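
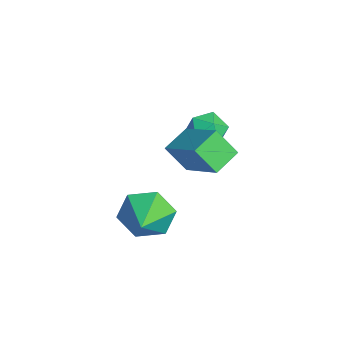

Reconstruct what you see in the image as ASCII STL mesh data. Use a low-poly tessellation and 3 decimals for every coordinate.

solid 
facet normal -0.455 0.833 0.313
outer loop
vertex -3.359 3.245 2.023
vertex -3.168 3.077 2.748
vertex -2.695 3.498 2.315
endloop
endfacet
facet normal -0.197 0.917 -0.347
outer loop
vertex -3.359 3.245 2.023
vertex -2.695 3.498 2.315
vertex -2.72 3.222 1.599
endloop
endfacet
facet normal -0.492 0.418 -0.764
outer loop
vertex -3.359 3.245 2.023
vertex -2.72 3.222 1.599
vertex -3.208 2.63 1.589
endloop
endfacet
facet normal -0.932 0.026 -0.362
outer loop
vertex -3.359 3.245 2.023
vertex -3.208 2.63 1.589
vertex -3.486 2.54 2.299
endloop
endfacet
facet normal -0.909 0.283 0.305
outer loop
vertex -3.359 3.245 2.023
vertex -3.486 2.54 2.299
vertex -3.168 3.077 2.748
endloop
endfacet
facet normal 0.505 0.799 -0.326
outer loop
vertex -2.72 3.222 1.599
vertex -2.695 3.498 2.315
vertex -2.134 3.04 2.061
endloop
endfacet
facet normal 0.089 0.664 0.743
outer loop
vertex -2.695 3.498 2.315
vertex -3.168 3.077 2.748
vertex -2.412 2.95 2.771
endloop
endfacet
facet normal -0.645 -0.227 0.729
outer loop
vertex -3.168 3.077 2.748
vertex -3.486 2.54 2.299
vertex -2.9 2.358 2.761
endloop
endfacet
facet normal -0.682 -0.643 -0.349
outer loop
vertex -3.486 2.54 2.299
vertex -3.208 2.63 1.589
vertex -2.925 2.082 2.045
endloop
endfacet
facet normal 0.029 -0.007 -1.000
outer loop
vertex -3.208 2.63 1.589
vertex -2.72 3.222 1.599
vertex -2.452 2.503 1.612
endloop
endfacet
facet normal 0.932 -0.026 0.362
outer loop
vertex -2.261 2.335 2.337
vertex -2.134 3.04 2.061
vertex -2.412 2.95 2.771
endloop
endfacet
facet normal 0.492 -0.418 0.764
outer loop
vertex -2.261 2.335 2.337
vertex -2.412 2.95 2.771
vertex -2.9 2.358 2.761
endloop
endfacet
facet normal 0.197 -0.917 0.347
outer loop
vertex -2.261 2.335 2.337
vertex -2.9 2.358 2.761
vertex -2.925 2.082 2.045
endloop
endfacet
facet normal 0.455 -0.833 -0.313
outer loop
vertex -2.261 2.335 2.337
vertex -2.925 2.082 2.045
vertex -2.452 2.503 1.612
endloop
endfacet
facet normal 0.909 -0.283 -0.305
outer loop
vertex -2.261 2.335 2.337
vertex -2.452 2.503 1.612
vertex -2.134 3.04 2.061
endloop
endfacet
facet normal 0.682 0.643 0.349
outer loop
vertex -2.412 2.95 2.771
vertex -2.134 3.04 2.061
vertex -2.695 3.498 2.315
endloop
endfacet
facet normal -0.029 0.007 1.000
outer loop
vertex -2.9 2.358 2.761
vertex -2.412 2.95 2.771
vertex -3.168 3.077 2.748
endloop
endfacet
facet normal -0.505 -0.799 0.326
outer loop
vertex -2.925 2.082 2.045
vertex -2.9 2.358 2.761
vertex -3.486 2.54 2.299
endloop
endfacet
facet normal -0.089 -0.664 -0.743
outer loop
vertex -2.452 2.503 1.612
vertex -2.925 2.082 2.045
vertex -3.208 2.63 1.589
endloop
endfacet
facet normal 0.645 0.227 -0.729
outer loop
vertex -2.134 3.04 2.061
vertex -2.452 2.503 1.612
vertex -2.72 3.222 1.599
endloop
endfacet
facet normal -0.889 0.250 -0.383
outer loop
vertex -0.399 1.049 -0.736
vertex -0.837 0.518 -0.067
vertex -0.649 1.444 0.102
endloop
endfacet
facet normal 0.760 0.645 -0.077
outer loop
vertex -0.399 1.049 -0.736
vertex -0.649 1.444 0.102
vertex 0.497 0.142 0.507
endloop
endfacet
facet normal -0.889 0.250 -0.383
outer loop
vertex -0.649 1.444 0.102
vertex -0.837 0.518 -0.067
vertex -1.087 0.913 0.771
endloop
endfacet
facet normal 0.398 0.573 0.716
outer loop
vertex -0.649 1.444 0.102
vertex -1.087 0.913 0.771
vertex 0.497 0.142 0.507
endloop
endfacet
facet normal -0.889 0.250 -0.383
outer loop
vertex -1.087 0.913 0.771
vertex -0.837 0.518 -0.067
vertex -1.275 -0.013 0.602
endloop
endfacet
facet normal 0.069 -0.193 0.979
outer loop
vertex -1.087 0.913 0.771
vertex -1.275 -0.013 0.602
vertex 0.497 0.142 0.507
endloop
endfacet
facet normal -0.889 0.251 -0.383
outer loop
vertex -1.275 -0.013 0.602
vertex -0.837 0.518 -0.067
vertex -1.025 -0.408 -0.237
endloop
endfacet
facet normal 0.102 -0.888 0.448
outer loop
vertex -1.275 -0.013 0.602
vertex -1.025 -0.408 -0.237
vertex 0.497 0.142 0.507
endloop
endfacet
facet normal -0.889 0.251 -0.383
outer loop
vertex -1.025 -0.408 -0.237
vertex -0.837 0.518 -0.067
vertex -0.587 0.123 -0.906
endloop
endfacet
facet normal 0.463 -0.816 -0.345
outer loop
vertex -1.025 -0.408 -0.237
vertex -0.587 0.123 -0.906
vertex 0.497 0.142 0.507
endloop
endfacet
facet normal -0.889 0.251 -0.383
outer loop
vertex -0.587 0.123 -0.906
vertex -0.837 0.518 -0.067
vertex -0.399 1.049 -0.736
endloop
endfacet
facet normal 0.793 -0.049 -0.608
outer loop
vertex -0.587 0.123 -0.906
vertex -0.399 1.049 -0.736
vertex 0.497 0.142 0.507
endloop
endfacet
facet normal -0.581 0.741 0.338
outer loop
vertex -1.432 1.876 3.434
vertex -0.051 2.548 4.334
vertex -1.152 2.504 2.537
endloop
endfacet
facet normal -0.776 -0.376 -0.506
outer loop
vertex -0.549 1.732 2.186
vertex -1.432 1.876 3.434
vertex -1.152 2.504 2.537
endloop
endfacet
facet normal -0.580 0.741 0.337
outer loop
vertex -1.152 2.504 2.537
vertex -0.051 2.548 4.334
vertex 0.229 3.175 3.437
endloop
endfacet
facet normal 0.248 0.555 -0.794
outer loop
vertex 0.229 3.175 3.437
vertex -0.549 1.732 2.186
vertex -1.152 2.504 2.537
endloop
endfacet
facet normal -0.248 -0.555 0.794
outer loop
vertex -1.432 1.876 3.434
vertex 0.552 1.776 3.983
vertex -0.051 2.548 4.334
endloop
endfacet
facet normal -0.776 -0.377 -0.506
outer loop
vertex -0.829 1.105 3.083
vertex -1.432 1.876 3.434
vertex -0.549 1.732 2.186
endloop
endfacet
facet normal -0.248 -0.555 0.794
outer loop
vertex -0.829 1.105 3.083
vertex 0.552 1.776 3.983
vertex -1.432 1.876 3.434
endloop
endfacet
facet normal 0.776 0.377 0.506
outer loop
vertex -0.051 2.548 4.334
vertex 0.552 1.776 3.983
vertex 0.229 3.175 3.437
endloop
endfacet
facet normal 0.247 0.555 -0.794
outer loop
vertex 0.832 2.404 3.086
vertex -0.549 1.732 2.186
vertex 0.229 3.175 3.437
endloop
endfacet
facet normal 0.776 0.377 0.506
outer loop
vertex 0.229 3.175 3.437
vertex 0.552 1.776 3.983
vertex 0.832 2.404 3.086
endloop
endfacet
facet normal 0.580 -0.741 -0.337
outer loop
vertex 0.832 2.404 3.086
vertex -0.829 1.105 3.083
vertex -0.549 1.732 2.186
endloop
endfacet
facet normal 0.580 -0.741 -0.338
outer loop
vertex 0.552 1.776 3.983
vertex -0.829 1.105 3.083
vertex 0.832 2.404 3.086
endloop
endfacet

endsolid


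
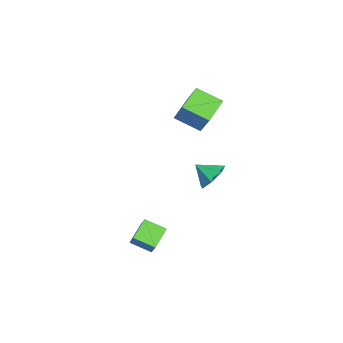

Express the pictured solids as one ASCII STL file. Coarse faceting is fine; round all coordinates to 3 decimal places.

solid 
facet normal -0.518 -0.198 -0.832
outer loop
vertex -2.107 2.058 2.61
vertex -3.522 3.039 3.258
vertex -1.419 3.572 1.822
endloop
endfacet
facet normal 0.769 -0.533 -0.352
outer loop
vertex -0.398 3.961 3.462
vertex -2.107 2.058 2.61
vertex -1.419 3.572 1.822
endloop
endfacet
facet normal -0.518 -0.197 -0.832
outer loop
vertex -1.419 3.572 1.822
vertex -3.522 3.039 3.258
vertex -2.834 4.553 2.471
endloop
endfacet
facet normal 0.374 0.823 -0.428
outer loop
vertex -2.834 4.553 2.471
vertex -0.398 3.961 3.462
vertex -1.419 3.572 1.822
endloop
endfacet
facet normal -0.374 -0.823 0.428
outer loop
vertex -2.107 2.058 2.61
vertex -2.501 3.428 4.898
vertex -3.522 3.039 3.258
endloop
endfacet
facet normal 0.769 -0.533 -0.353
outer loop
vertex -1.086 2.447 4.249
vertex -2.107 2.058 2.61
vertex -0.398 3.961 3.462
endloop
endfacet
facet normal -0.374 -0.823 0.428
outer loop
vertex -1.086 2.447 4.249
vertex -2.501 3.428 4.898
vertex -2.107 2.058 2.61
endloop
endfacet
facet normal -0.769 0.533 0.353
outer loop
vertex -3.522 3.039 3.258
vertex -2.501 3.428 4.898
vertex -2.834 4.553 2.471
endloop
endfacet
facet normal 0.374 0.823 -0.428
outer loop
vertex -1.813 4.942 4.11
vertex -0.398 3.961 3.462
vertex -2.834 4.553 2.471
endloop
endfacet
facet normal -0.769 0.533 0.353
outer loop
vertex -2.834 4.553 2.471
vertex -2.501 3.428 4.898
vertex -1.813 4.942 4.11
endloop
endfacet
facet normal 0.518 0.197 0.832
outer loop
vertex -1.813 4.942 4.11
vertex -1.086 2.447 4.249
vertex -0.398 3.961 3.462
endloop
endfacet
facet normal 0.518 0.197 0.832
outer loop
vertex -2.501 3.428 4.898
vertex -1.086 2.447 4.249
vertex -1.813 4.942 4.11
endloop
endfacet
facet normal 0.350 0.712 -0.609
outer loop
vertex 1.652 3.872 -0.473
vertex 0.64 4.067 -0.827
vertex 1.167 4.524 0.01
endloop
endfacet
facet normal 0.433 -0.306 0.848
outer loop
vertex 1.652 3.872 -0.473
vertex 1.167 4.524 0.01
vertex 0.16 3.093 0.007
endloop
endfacet
facet normal 0.351 0.711 -0.609
outer loop
vertex 1.167 4.524 0.01
vertex 0.64 4.067 -0.827
vertex 0.286 4.833 -0.137
endloop
endfacet
facet normal -0.133 0.091 0.987
outer loop
vertex 1.167 4.524 0.01
vertex 0.286 4.833 -0.137
vertex 0.16 3.093 0.007
endloop
endfacet
facet normal 0.351 0.711 -0.609
outer loop
vertex 0.286 4.833 -0.137
vertex 0.64 4.067 -0.827
vertex -0.329 4.565 -0.804
endloop
endfacet
facet normal -0.752 0.108 0.650
outer loop
vertex 0.286 4.833 -0.137
vertex -0.329 4.565 -0.804
vertex 0.16 3.093 0.007
endloop
endfacet
facet normal 0.351 0.711 -0.609
outer loop
vertex -0.329 4.565 -0.804
vertex 0.64 4.067 -0.827
vertex -0.214 3.922 -1.489
endloop
endfacet
facet normal -0.959 -0.268 0.091
outer loop
vertex -0.329 4.565 -0.804
vertex -0.214 3.922 -1.489
vertex 0.16 3.093 0.007
endloop
endfacet
facet normal 0.351 0.712 -0.609
outer loop
vertex -0.214 3.922 -1.489
vertex 0.64 4.067 -0.827
vertex 0.544 3.389 -1.675
endloop
endfacet
facet normal -0.597 -0.755 -0.269
outer loop
vertex -0.214 3.922 -1.489
vertex 0.544 3.389 -1.675
vertex 0.16 3.093 0.007
endloop
endfacet
facet normal 0.351 0.712 -0.609
outer loop
vertex 0.544 3.389 -1.675
vertex 0.64 4.067 -0.827
vertex 1.375 3.366 -1.223
endloop
endfacet
facet normal 0.060 -0.985 -0.160
outer loop
vertex 0.544 3.389 -1.675
vertex 1.375 3.366 -1.223
vertex 0.16 3.093 0.007
endloop
endfacet
facet normal 0.350 0.711 -0.609
outer loop
vertex 1.375 3.366 -1.223
vertex 0.64 4.067 -0.827
vertex 1.652 3.872 -0.473
endloop
endfacet
facet normal 0.519 -0.785 0.338
outer loop
vertex 1.375 3.366 -1.223
vertex 1.652 3.872 -0.473
vertex 0.16 3.093 0.007
endloop
endfacet
facet normal -0.789 0.492 0.369
outer loop
vertex 2.325 -0.106 -2.96
vertex 2.828 1.121 -3.523
vertex 1.839 -0.278 -3.77
endloop
endfacet
facet normal -0.349 -0.852 0.390
outer loop
vertex 3.092 -1.061 -4.357
vertex 2.325 -0.106 -2.96
vertex 1.839 -0.278 -3.77
endloop
endfacet
facet normal -0.788 0.492 0.369
outer loop
vertex 1.839 -0.278 -3.77
vertex 2.828 1.121 -3.523
vertex 2.341 0.948 -4.333
endloop
endfacet
facet normal -0.507 -0.179 -0.843
outer loop
vertex 2.341 0.948 -4.333
vertex 3.092 -1.061 -4.357
vertex 1.839 -0.278 -3.77
endloop
endfacet
facet normal 0.507 0.179 0.843
outer loop
vertex 2.325 -0.106 -2.96
vertex 4.081 0.338 -4.11
vertex 2.828 1.121 -3.523
endloop
endfacet
facet normal -0.348 -0.852 0.391
outer loop
vertex 3.579 -0.888 -3.547
vertex 2.325 -0.106 -2.96
vertex 3.092 -1.061 -4.357
endloop
endfacet
facet normal 0.507 0.180 0.843
outer loop
vertex 3.579 -0.888 -3.547
vertex 4.081 0.338 -4.11
vertex 2.325 -0.106 -2.96
endloop
endfacet
facet normal 0.349 0.852 -0.392
outer loop
vertex 2.828 1.121 -3.523
vertex 4.081 0.338 -4.11
vertex 2.341 0.948 -4.333
endloop
endfacet
facet normal -0.507 -0.179 -0.843
outer loop
vertex 3.595 0.166 -4.92
vertex 3.092 -1.061 -4.357
vertex 2.341 0.948 -4.333
endloop
endfacet
facet normal 0.349 0.852 -0.390
outer loop
vertex 2.341 0.948 -4.333
vertex 4.081 0.338 -4.11
vertex 3.595 0.166 -4.92
endloop
endfacet
facet normal 0.788 -0.492 -0.369
outer loop
vertex 3.595 0.166 -4.92
vertex 3.579 -0.888 -3.547
vertex 3.092 -1.061 -4.357
endloop
endfacet
facet normal 0.789 -0.492 -0.369
outer loop
vertex 4.081 0.338 -4.11
vertex 3.579 -0.888 -3.547
vertex 3.595 0.166 -4.92
endloop
endfacet

endsolid


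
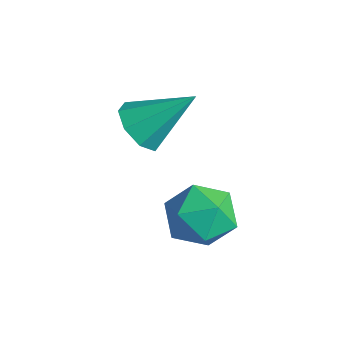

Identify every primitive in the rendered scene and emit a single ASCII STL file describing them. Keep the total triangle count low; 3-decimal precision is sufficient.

solid 
facet normal -0.890 -0.034 0.455
outer loop
vertex 3.165 -3.38 -1.32
vertex 3.25 -4.361 -1.226
vertex 3.591 -3.765 -0.515
endloop
endfacet
facet normal -0.564 0.589 0.580
outer loop
vertex 3.165 -3.38 -1.32
vertex 3.591 -3.765 -0.515
vertex 3.981 -2.966 -0.947
endloop
endfacet
facet normal -0.434 0.900 -0.049
outer loop
vertex 3.165 -3.38 -1.32
vertex 3.981 -2.966 -0.947
vertex 3.881 -3.068 -1.925
endloop
endfacet
facet normal -0.680 0.468 -0.564
outer loop
vertex 3.165 -3.38 -1.32
vertex 3.881 -3.068 -1.925
vertex 3.43 -3.93 -2.097
endloop
endfacet
facet normal -0.962 -0.107 -0.252
outer loop
vertex 3.165 -3.38 -1.32
vertex 3.43 -3.93 -2.097
vertex 3.25 -4.361 -1.226
endloop
endfacet
facet normal 0.064 0.450 0.891
outer loop
vertex 3.981 -2.966 -0.947
vertex 3.591 -3.765 -0.515
vertex 4.57 -3.69 -0.623
endloop
endfacet
facet normal -0.464 -0.557 0.689
outer loop
vertex 3.591 -3.765 -0.515
vertex 3.25 -4.361 -1.226
vertex 4.119 -4.552 -0.795
endloop
endfacet
facet normal -0.581 -0.676 -0.454
outer loop
vertex 3.25 -4.361 -1.226
vertex 3.43 -3.93 -2.097
vertex 4.019 -4.654 -1.773
endloop
endfacet
facet normal -0.125 0.257 -0.958
outer loop
vertex 3.43 -3.93 -2.097
vertex 3.881 -3.068 -1.925
vertex 4.409 -3.855 -2.205
endloop
endfacet
facet normal 0.273 0.954 -0.127
outer loop
vertex 3.881 -3.068 -1.925
vertex 3.981 -2.966 -0.947
vertex 4.75 -3.259 -1.494
endloop
endfacet
facet normal 0.680 -0.468 0.564
outer loop
vertex 4.835 -4.24 -1.4
vertex 4.57 -3.69 -0.623
vertex 4.119 -4.552 -0.795
endloop
endfacet
facet normal 0.434 -0.900 0.049
outer loop
vertex 4.835 -4.24 -1.4
vertex 4.119 -4.552 -0.795
vertex 4.019 -4.654 -1.773
endloop
endfacet
facet normal 0.564 -0.589 -0.580
outer loop
vertex 4.835 -4.24 -1.4
vertex 4.019 -4.654 -1.773
vertex 4.409 -3.855 -2.205
endloop
endfacet
facet normal 0.890 0.034 -0.455
outer loop
vertex 4.835 -4.24 -1.4
vertex 4.409 -3.855 -2.205
vertex 4.75 -3.259 -1.494
endloop
endfacet
facet normal 0.962 0.107 0.252
outer loop
vertex 4.835 -4.24 -1.4
vertex 4.75 -3.259 -1.494
vertex 4.57 -3.69 -0.623
endloop
endfacet
facet normal 0.125 -0.257 0.958
outer loop
vertex 4.119 -4.552 -0.795
vertex 4.57 -3.69 -0.623
vertex 3.591 -3.765 -0.515
endloop
endfacet
facet normal -0.273 -0.954 0.127
outer loop
vertex 4.019 -4.654 -1.773
vertex 4.119 -4.552 -0.795
vertex 3.25 -4.361 -1.226
endloop
endfacet
facet normal -0.064 -0.450 -0.891
outer loop
vertex 4.409 -3.855 -2.205
vertex 4.019 -4.654 -1.773
vertex 3.43 -3.93 -2.097
endloop
endfacet
facet normal 0.464 0.557 -0.689
outer loop
vertex 4.75 -3.259 -1.494
vertex 4.409 -3.855 -2.205
vertex 3.881 -3.068 -1.925
endloop
endfacet
facet normal 0.581 0.676 0.454
outer loop
vertex 4.57 -3.69 -0.623
vertex 4.75 -3.259 -1.494
vertex 3.981 -2.966 -0.947
endloop
endfacet
facet normal -0.394 -0.652 -0.648
outer loop
vertex 2.624 -4.217 0.261
vertex 1.94 -4.217 0.677
vertex 2.232 -3.788 0.068
endloop
endfacet
facet normal 0.760 0.519 -0.391
outer loop
vertex 2.624 -4.217 0.261
vertex 2.232 -3.788 0.068
vertex 2.64 -3.063 1.823
endloop
endfacet
facet normal -0.394 -0.652 -0.648
outer loop
vertex 2.232 -3.788 0.068
vertex 1.94 -4.217 0.677
vertex 1.67 -3.61 0.231
endloop
endfacet
facet normal 0.166 0.897 -0.409
outer loop
vertex 2.232 -3.788 0.068
vertex 1.67 -3.61 0.231
vertex 2.64 -3.063 1.823
endloop
endfacet
facet normal -0.396 -0.652 -0.647
outer loop
vertex 1.67 -3.61 0.231
vertex 1.94 -4.217 0.677
vertex 1.266 -3.787 0.656
endloop
endfacet
facet normal -0.438 0.898 -0.042
outer loop
vertex 1.67 -3.61 0.231
vertex 1.266 -3.787 0.656
vertex 2.64 -3.063 1.823
endloop
endfacet
facet normal -0.395 -0.651 -0.648
outer loop
vertex 1.266 -3.787 0.656
vertex 1.94 -4.217 0.677
vertex 1.257 -4.216 1.093
endloop
endfacet
facet normal -0.695 0.520 0.496
outer loop
vertex 1.266 -3.787 0.656
vertex 1.257 -4.216 1.093
vertex 2.64 -3.063 1.823
endloop
endfacet
facet normal -0.395 -0.652 -0.647
outer loop
vertex 1.257 -4.216 1.093
vertex 1.94 -4.217 0.677
vertex 1.649 -4.645 1.286
endloop
endfacet
facet normal -0.456 -0.016 0.890
outer loop
vertex 1.257 -4.216 1.093
vertex 1.649 -4.645 1.286
vertex 2.64 -3.063 1.823
endloop
endfacet
facet normal -0.395 -0.652 -0.647
outer loop
vertex 1.649 -4.645 1.286
vertex 1.94 -4.217 0.677
vertex 2.211 -4.823 1.122
endloop
endfacet
facet normal 0.140 -0.396 0.908
outer loop
vertex 1.649 -4.645 1.286
vertex 2.211 -4.823 1.122
vertex 2.64 -3.063 1.823
endloop
endfacet
facet normal -0.395 -0.652 -0.647
outer loop
vertex 2.211 -4.823 1.122
vertex 1.94 -4.217 0.677
vertex 2.615 -4.646 0.697
endloop
endfacet
facet normal 0.742 -0.396 0.541
outer loop
vertex 2.211 -4.823 1.122
vertex 2.615 -4.646 0.697
vertex 2.64 -3.063 1.823
endloop
endfacet
facet normal -0.394 -0.651 -0.649
outer loop
vertex 2.615 -4.646 0.697
vertex 1.94 -4.217 0.677
vertex 2.624 -4.217 0.261
endloop
endfacet
facet normal 1.000 -0.018 0.003
outer loop
vertex 2.615 -4.646 0.697
vertex 2.624 -4.217 0.261
vertex 2.64 -3.063 1.823
endloop
endfacet

endsolid


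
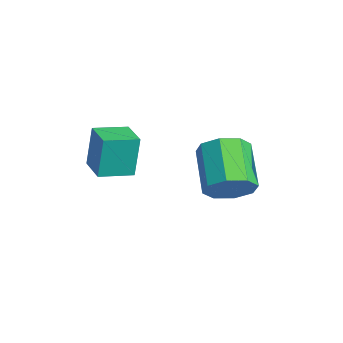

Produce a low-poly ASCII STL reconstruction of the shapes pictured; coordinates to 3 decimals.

solid 
facet normal -0.995 -0.076 -0.069
outer loop
vertex -3.372 -1.532 -0.835
vertex -3.462 -0.162 -1.052
vertex -3.231 -1.798 -2.579
endloop
endfacet
facet normal 0.064 -0.986 0.156
outer loop
vertex -1.918 -1.698 -2.488
vertex -3.372 -1.532 -0.835
vertex -3.231 -1.798 -2.579
endloop
endfacet
facet normal -0.995 -0.076 -0.069
outer loop
vertex -3.231 -1.798 -2.579
vertex -3.462 -0.162 -1.052
vertex -3.321 -0.428 -2.796
endloop
endfacet
facet normal 0.080 -0.151 -0.985
outer loop
vertex -3.321 -0.428 -2.796
vertex -1.918 -1.698 -2.488
vertex -3.231 -1.798 -2.579
endloop
endfacet
facet normal -0.080 0.151 0.985
outer loop
vertex -3.372 -1.532 -0.835
vertex -2.149 -0.062 -0.961
vertex -3.462 -0.162 -1.052
endloop
endfacet
facet normal 0.064 -0.986 0.156
outer loop
vertex -2.059 -1.432 -0.744
vertex -3.372 -1.532 -0.835
vertex -1.918 -1.698 -2.488
endloop
endfacet
facet normal -0.080 0.151 0.985
outer loop
vertex -2.059 -1.432 -0.744
vertex -2.149 -0.062 -0.961
vertex -3.372 -1.532 -0.835
endloop
endfacet
facet normal -0.064 0.986 -0.156
outer loop
vertex -3.462 -0.162 -1.052
vertex -2.149 -0.062 -0.961
vertex -3.321 -0.428 -2.796
endloop
endfacet
facet normal 0.080 -0.151 -0.985
outer loop
vertex -2.008 -0.328 -2.705
vertex -1.918 -1.698 -2.488
vertex -3.321 -0.428 -2.796
endloop
endfacet
facet normal -0.064 0.986 -0.156
outer loop
vertex -3.321 -0.428 -2.796
vertex -2.149 -0.062 -0.961
vertex -2.008 -0.328 -2.705
endloop
endfacet
facet normal 0.995 0.076 0.069
outer loop
vertex -2.008 -0.328 -2.705
vertex -2.059 -1.432 -0.744
vertex -1.918 -1.698 -2.488
endloop
endfacet
facet normal 0.995 0.076 0.069
outer loop
vertex -2.149 -0.062 -0.961
vertex -2.059 -1.432 -0.744
vertex -2.008 -0.328 -2.705
endloop
endfacet
facet normal 0.834 -0.129 -0.537
outer loop
vertex -0.561 3.459 -2.772
vertex -1.109 2.995 -3.511
vertex -0.83 3.967 -3.312
endloop
endfacet
facet normal 0.434 0.754 0.493
outer loop
vertex -0.561 3.459 -2.772
vertex -0.83 3.967 -3.312
vertex -2.304 3.729 -1.65
endloop
endfacet
facet normal 0.434 0.755 0.493
outer loop
vertex -2.304 3.729 -1.65
vertex -0.83 3.967 -3.312
vertex -2.573 4.236 -2.19
endloop
endfacet
facet normal -0.834 0.129 0.536
outer loop
vertex -2.304 3.729 -1.65
vertex -2.573 4.236 -2.19
vertex -2.851 3.265 -2.389
endloop
endfacet
facet normal 0.833 -0.129 -0.538
outer loop
vertex -0.83 3.967 -3.312
vertex -1.109 2.995 -3.511
vertex -1.263 3.905 -3.968
endloop
endfacet
facet normal 0.065 0.989 -0.136
outer loop
vertex -0.83 3.967 -3.312
vertex -1.263 3.905 -3.968
vertex -2.573 4.236 -2.19
endloop
endfacet
facet normal 0.066 0.989 -0.135
outer loop
vertex -2.573 4.236 -2.19
vertex -1.263 3.905 -3.968
vertex -3.005 4.175 -2.846
endloop
endfacet
facet normal -0.834 0.129 0.537
outer loop
vertex -2.573 4.236 -2.19
vertex -3.005 4.175 -2.846
vertex -2.851 3.265 -2.389
endloop
endfacet
facet normal 0.834 -0.129 -0.537
outer loop
vertex -1.263 3.905 -3.968
vertex -1.109 2.995 -3.511
vertex -1.605 3.311 -4.357
endloop
endfacet
facet normal -0.341 0.644 -0.684
outer loop
vertex -1.263 3.905 -3.968
vertex -1.605 3.311 -4.357
vertex -3.005 4.175 -2.846
endloop
endfacet
facet normal -0.342 0.644 -0.685
outer loop
vertex -3.005 4.175 -2.846
vertex -1.605 3.311 -4.357
vertex -3.347 3.58 -3.235
endloop
endfacet
facet normal -0.834 0.128 0.537
outer loop
vertex -3.005 4.175 -2.846
vertex -3.347 3.58 -3.235
vertex -2.851 3.265 -2.389
endloop
endfacet
facet normal 0.834 -0.128 -0.537
outer loop
vertex -1.605 3.311 -4.357
vertex -1.109 2.995 -3.511
vertex -1.656 2.531 -4.25
endloop
endfacet
facet normal -0.548 -0.078 -0.833
outer loop
vertex -1.605 3.311 -4.357
vertex -1.656 2.531 -4.25
vertex -3.347 3.58 -3.235
endloop
endfacet
facet normal -0.548 -0.078 -0.833
outer loop
vertex -3.347 3.58 -3.235
vertex -1.656 2.531 -4.25
vertex -3.399 2.801 -3.128
endloop
endfacet
facet normal -0.834 0.129 0.537
outer loop
vertex -3.347 3.58 -3.235
vertex -3.399 2.801 -3.128
vertex -2.851 3.265 -2.389
endloop
endfacet
facet normal 0.834 -0.129 -0.536
outer loop
vertex -1.656 2.531 -4.25
vertex -1.109 2.995 -3.511
vertex -1.387 2.024 -3.71
endloop
endfacet
facet normal -0.434 -0.755 -0.492
outer loop
vertex -1.656 2.531 -4.25
vertex -1.387 2.024 -3.71
vertex -3.399 2.801 -3.128
endloop
endfacet
facet normal -0.434 -0.754 -0.493
outer loop
vertex -3.399 2.801 -3.128
vertex -1.387 2.024 -3.71
vertex -3.13 2.293 -2.588
endloop
endfacet
facet normal -0.834 0.129 0.537
outer loop
vertex -3.399 2.801 -3.128
vertex -3.13 2.293 -2.588
vertex -2.851 3.265 -2.389
endloop
endfacet
facet normal 0.834 -0.129 -0.537
outer loop
vertex -1.387 2.024 -3.71
vertex -1.109 2.995 -3.511
vertex -0.955 2.085 -3.054
endloop
endfacet
facet normal -0.066 -0.989 0.135
outer loop
vertex -1.387 2.024 -3.71
vertex -0.955 2.085 -3.054
vertex -3.13 2.293 -2.588
endloop
endfacet
facet normal -0.065 -0.988 0.137
outer loop
vertex -3.13 2.293 -2.588
vertex -0.955 2.085 -3.054
vertex -2.697 2.355 -1.932
endloop
endfacet
facet normal -0.833 0.129 0.538
outer loop
vertex -3.13 2.293 -2.588
vertex -2.697 2.355 -1.932
vertex -2.851 3.265 -2.389
endloop
endfacet
facet normal 0.834 -0.128 -0.537
outer loop
vertex -0.955 2.085 -3.054
vertex -1.109 2.995 -3.511
vertex -0.613 2.68 -2.665
endloop
endfacet
facet normal 0.341 -0.644 0.685
outer loop
vertex -0.955 2.085 -3.054
vertex -0.613 2.68 -2.665
vertex -2.697 2.355 -1.932
endloop
endfacet
facet normal 0.341 -0.645 0.684
outer loop
vertex -2.697 2.355 -1.932
vertex -0.613 2.68 -2.665
vertex -2.355 2.949 -1.543
endloop
endfacet
facet normal -0.834 0.129 0.537
outer loop
vertex -2.697 2.355 -1.932
vertex -2.355 2.949 -1.543
vertex -2.851 3.265 -2.389
endloop
endfacet
facet normal 0.834 -0.129 -0.537
outer loop
vertex -0.613 2.68 -2.665
vertex -1.109 2.995 -3.511
vertex -0.561 3.459 -2.772
endloop
endfacet
facet normal 0.548 0.078 0.833
outer loop
vertex -0.613 2.68 -2.665
vertex -0.561 3.459 -2.772
vertex -2.355 2.949 -1.543
endloop
endfacet
facet normal 0.548 0.078 0.833
outer loop
vertex -2.355 2.949 -1.543
vertex -0.561 3.459 -2.772
vertex -2.304 3.729 -1.65
endloop
endfacet
facet normal -0.834 0.128 0.537
outer loop
vertex -2.355 2.949 -1.543
vertex -2.304 3.729 -1.65
vertex -2.851 3.265 -2.389
endloop
endfacet

endsolid


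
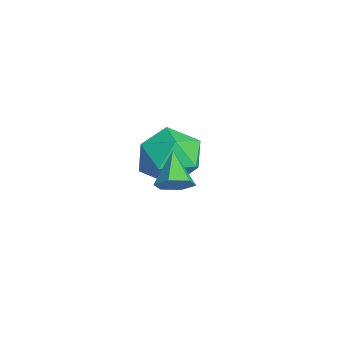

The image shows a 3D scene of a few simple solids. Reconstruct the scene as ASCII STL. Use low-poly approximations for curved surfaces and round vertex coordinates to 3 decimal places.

solid 
facet normal 0.777 -0.118 -0.618
outer loop
vertex 2.12 2.28 0.671
vertex 1.789 2.542 0.205
vertex 2.143 2.903 0.581
endloop
endfacet
facet normal 0.282 0.127 0.951
outer loop
vertex 2.12 2.28 0.671
vertex 2.143 2.903 0.581
vertex 0.771 2.698 1.015
endloop
endfacet
facet normal 0.777 -0.118 -0.619
outer loop
vertex 2.143 2.903 0.581
vertex 1.789 2.542 0.205
vertex 1.811 3.166 0.114
endloop
endfacet
facet normal 0.021 0.877 0.479
outer loop
vertex 2.143 2.903 0.581
vertex 1.811 3.166 0.114
vertex 0.771 2.698 1.015
endloop
endfacet
facet normal 0.777 -0.118 -0.619
outer loop
vertex 1.811 3.166 0.114
vertex 1.789 2.542 0.205
vertex 1.457 2.805 -0.262
endloop
endfacet
facet normal -0.561 0.794 -0.235
outer loop
vertex 1.811 3.166 0.114
vertex 1.457 2.805 -0.262
vertex 0.771 2.698 1.015
endloop
endfacet
facet normal 0.776 -0.119 -0.619
outer loop
vertex 1.457 2.805 -0.262
vertex 1.789 2.542 0.205
vertex 1.434 2.182 -0.171
endloop
endfacet
facet normal -0.879 -0.037 -0.475
outer loop
vertex 1.457 2.805 -0.262
vertex 1.434 2.182 -0.171
vertex 0.771 2.698 1.015
endloop
endfacet
facet normal 0.776 -0.118 -0.620
outer loop
vertex 1.434 2.182 -0.171
vertex 1.789 2.542 0.205
vertex 1.766 1.919 0.295
endloop
endfacet
facet normal -0.618 -0.786 -0.003
outer loop
vertex 1.434 2.182 -0.171
vertex 1.766 1.919 0.295
vertex 0.771 2.698 1.015
endloop
endfacet
facet normal 0.777 -0.118 -0.618
outer loop
vertex 1.766 1.919 0.295
vertex 1.789 2.542 0.205
vertex 2.12 2.28 0.671
endloop
endfacet
facet normal -0.037 -0.703 0.710
outer loop
vertex 1.766 1.919 0.295
vertex 2.12 2.28 0.671
vertex 0.771 2.698 1.015
endloop
endfacet
facet normal -0.084 0.420 0.903
outer loop
vertex -2.026 4.16 -0.553
vertex -2.611 3.214 -0.167
vertex -1.437 3.257 -0.078
endloop
endfacet
facet normal 0.512 0.637 0.577
outer loop
vertex -2.026 4.16 -0.553
vertex -1.437 3.257 -0.078
vertex -1.019 3.792 -1.04
endloop
endfacet
facet normal 0.326 0.945 -0.040
outer loop
vertex -2.026 4.16 -0.553
vertex -1.019 3.792 -1.04
vertex -1.934 4.079 -1.724
endloop
endfacet
facet normal -0.385 0.918 -0.094
outer loop
vertex -2.026 4.16 -0.553
vertex -1.934 4.079 -1.724
vertex -2.918 3.722 -1.184
endloop
endfacet
facet normal -0.638 0.594 0.489
outer loop
vertex -2.026 4.16 -0.553
vertex -2.918 3.722 -1.184
vertex -2.611 3.214 -0.167
endloop
endfacet
facet normal 0.903 0.059 0.425
outer loop
vertex -1.019 3.792 -1.04
vertex -1.437 3.257 -0.078
vertex -0.982 2.618 -0.956
endloop
endfacet
facet normal -0.062 -0.291 0.955
outer loop
vertex -1.437 3.257 -0.078
vertex -2.611 3.214 -0.167
vertex -1.966 2.261 -0.416
endloop
endfacet
facet normal -0.959 -0.010 0.284
outer loop
vertex -2.611 3.214 -0.167
vertex -2.918 3.722 -1.184
vertex -2.881 2.548 -1.1
endloop
endfacet
facet normal -0.548 0.515 -0.659
outer loop
vertex -2.918 3.722 -1.184
vertex -1.934 4.079 -1.724
vertex -2.463 3.083 -2.062
endloop
endfacet
facet normal 0.602 0.557 -0.572
outer loop
vertex -1.934 4.079 -1.724
vertex -1.019 3.792 -1.04
vertex -1.289 3.126 -1.973
endloop
endfacet
facet normal 0.385 -0.918 0.094
outer loop
vertex -1.874 2.18 -1.587
vertex -0.982 2.618 -0.956
vertex -1.966 2.261 -0.416
endloop
endfacet
facet normal -0.326 -0.945 0.040
outer loop
vertex -1.874 2.18 -1.587
vertex -1.966 2.261 -0.416
vertex -2.881 2.548 -1.1
endloop
endfacet
facet normal -0.512 -0.637 -0.577
outer loop
vertex -1.874 2.18 -1.587
vertex -2.881 2.548 -1.1
vertex -2.463 3.083 -2.062
endloop
endfacet
facet normal 0.084 -0.420 -0.903
outer loop
vertex -1.874 2.18 -1.587
vertex -2.463 3.083 -2.062
vertex -1.289 3.126 -1.973
endloop
endfacet
facet normal 0.638 -0.594 -0.489
outer loop
vertex -1.874 2.18 -1.587
vertex -1.289 3.126 -1.973
vertex -0.982 2.618 -0.956
endloop
endfacet
facet normal 0.548 -0.515 0.659
outer loop
vertex -1.966 2.261 -0.416
vertex -0.982 2.618 -0.956
vertex -1.437 3.257 -0.078
endloop
endfacet
facet normal -0.602 -0.557 0.572
outer loop
vertex -2.881 2.548 -1.1
vertex -1.966 2.261 -0.416
vertex -2.611 3.214 -0.167
endloop
endfacet
facet normal -0.903 -0.059 -0.425
outer loop
vertex -2.463 3.083 -2.062
vertex -2.881 2.548 -1.1
vertex -2.918 3.722 -1.184
endloop
endfacet
facet normal 0.062 0.291 -0.955
outer loop
vertex -1.289 3.126 -1.973
vertex -2.463 3.083 -2.062
vertex -1.934 4.079 -1.724
endloop
endfacet
facet normal 0.959 0.010 -0.284
outer loop
vertex -0.982 2.618 -0.956
vertex -1.289 3.126 -1.973
vertex -1.019 3.792 -1.04
endloop
endfacet

endsolid


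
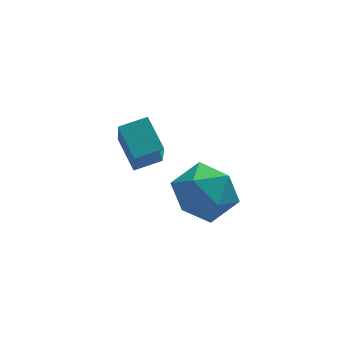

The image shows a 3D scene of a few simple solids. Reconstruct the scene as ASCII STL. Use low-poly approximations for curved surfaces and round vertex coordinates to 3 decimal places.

solid 
facet normal -0.969 -0.014 -0.245
outer loop
vertex -0.363 -0.865 -2.246
vertex -0.547 -1.701 -1.469
vertex -0.642 -0.591 -1.157
endloop
endfacet
facet normal -0.693 0.637 -0.338
outer loop
vertex -0.363 -0.865 -2.246
vertex -0.642 -0.591 -1.157
vertex 0.178 0.007 -1.712
endloop
endfacet
facet normal -0.151 0.583 -0.798
outer loop
vertex -0.363 -0.865 -2.246
vertex 0.178 0.007 -1.712
vertex 0.78 -0.733 -2.366
endloop
endfacet
facet normal -0.092 -0.101 -0.991
outer loop
vertex -0.363 -0.865 -2.246
vertex 0.78 -0.733 -2.366
vertex 0.331 -1.789 -2.216
endloop
endfacet
facet normal -0.599 -0.471 -0.648
outer loop
vertex -0.363 -0.865 -2.246
vertex 0.331 -1.789 -2.216
vertex -0.547 -1.701 -1.469
endloop
endfacet
facet normal -0.429 0.856 0.289
outer loop
vertex 0.178 0.007 -1.712
vertex -0.642 -0.591 -1.157
vertex 0.329 -0.291 -0.604
endloop
endfacet
facet normal -0.877 -0.198 0.438
outer loop
vertex -0.642 -0.591 -1.157
vertex -0.547 -1.701 -1.469
vertex -0.12 -1.347 -0.454
endloop
endfacet
facet normal -0.276 -0.937 -0.214
outer loop
vertex -0.547 -1.701 -1.469
vertex 0.331 -1.789 -2.216
vertex 0.482 -2.087 -1.108
endloop
endfacet
facet normal 0.543 -0.340 -0.768
outer loop
vertex 0.331 -1.789 -2.216
vertex 0.78 -0.733 -2.366
vertex 1.302 -1.489 -1.663
endloop
endfacet
facet normal 0.448 0.768 -0.457
outer loop
vertex 0.78 -0.733 -2.366
vertex 0.178 0.007 -1.712
vertex 1.207 -0.379 -1.351
endloop
endfacet
facet normal 0.092 0.101 0.991
outer loop
vertex 1.023 -1.215 -0.574
vertex 0.329 -0.291 -0.604
vertex -0.12 -1.347 -0.454
endloop
endfacet
facet normal 0.151 -0.583 0.798
outer loop
vertex 1.023 -1.215 -0.574
vertex -0.12 -1.347 -0.454
vertex 0.482 -2.087 -1.108
endloop
endfacet
facet normal 0.693 -0.637 0.338
outer loop
vertex 1.023 -1.215 -0.574
vertex 0.482 -2.087 -1.108
vertex 1.302 -1.489 -1.663
endloop
endfacet
facet normal 0.969 0.014 0.245
outer loop
vertex 1.023 -1.215 -0.574
vertex 1.302 -1.489 -1.663
vertex 1.207 -0.379 -1.351
endloop
endfacet
facet normal 0.599 0.471 0.648
outer loop
vertex 1.023 -1.215 -0.574
vertex 1.207 -0.379 -1.351
vertex 0.329 -0.291 -0.604
endloop
endfacet
facet normal -0.543 0.340 0.768
outer loop
vertex -0.12 -1.347 -0.454
vertex 0.329 -0.291 -0.604
vertex -0.642 -0.591 -1.157
endloop
endfacet
facet normal -0.448 -0.768 0.457
outer loop
vertex 0.482 -2.087 -1.108
vertex -0.12 -1.347 -0.454
vertex -0.547 -1.701 -1.469
endloop
endfacet
facet normal 0.429 -0.856 -0.289
outer loop
vertex 1.302 -1.489 -1.663
vertex 0.482 -2.087 -1.108
vertex 0.331 -1.789 -2.216
endloop
endfacet
facet normal 0.877 0.198 -0.438
outer loop
vertex 1.207 -0.379 -1.351
vertex 1.302 -1.489 -1.663
vertex 0.78 -0.733 -2.366
endloop
endfacet
facet normal 0.276 0.937 0.214
outer loop
vertex 0.329 -0.291 -0.604
vertex 1.207 -0.379 -1.351
vertex 0.178 0.007 -1.712
endloop
endfacet
facet normal -0.974 -0.127 -0.189
outer loop
vertex -1.729 2.004 -0.447
vertex -1.562 2.994 -1.976
vertex -1.452 0.898 -1.133
endloop
endfacet
facet normal -0.091 -0.541 0.836
outer loop
vertex -0.478 1.026 -0.944
vertex -1.729 2.004 -0.447
vertex -1.452 0.898 -1.133
endloop
endfacet
facet normal -0.974 -0.127 -0.189
outer loop
vertex -1.452 0.898 -1.133
vertex -1.562 2.994 -1.976
vertex -1.285 1.889 -2.662
endloop
endfacet
facet normal 0.209 -0.831 -0.516
outer loop
vertex -1.285 1.889 -2.662
vertex -0.478 1.026 -0.944
vertex -1.452 0.898 -1.133
endloop
endfacet
facet normal -0.209 0.831 0.515
outer loop
vertex -1.729 2.004 -0.447
vertex -0.588 3.122 -1.787
vertex -1.562 2.994 -1.976
endloop
endfacet
facet normal -0.092 -0.542 0.836
outer loop
vertex -0.755 2.131 -0.258
vertex -1.729 2.004 -0.447
vertex -0.478 1.026 -0.944
endloop
endfacet
facet normal -0.208 0.831 0.516
outer loop
vertex -0.755 2.131 -0.258
vertex -0.588 3.122 -1.787
vertex -1.729 2.004 -0.447
endloop
endfacet
facet normal 0.091 0.542 -0.836
outer loop
vertex -1.562 2.994 -1.976
vertex -0.588 3.122 -1.787
vertex -1.285 1.889 -2.662
endloop
endfacet
facet normal 0.208 -0.831 -0.515
outer loop
vertex -0.311 2.016 -2.473
vertex -0.478 1.026 -0.944
vertex -1.285 1.889 -2.662
endloop
endfacet
facet normal 0.092 0.541 -0.836
outer loop
vertex -1.285 1.889 -2.662
vertex -0.588 3.122 -1.787
vertex -0.311 2.016 -2.473
endloop
endfacet
facet normal 0.974 0.127 0.189
outer loop
vertex -0.311 2.016 -2.473
vertex -0.755 2.131 -0.258
vertex -0.478 1.026 -0.944
endloop
endfacet
facet normal 0.974 0.127 0.189
outer loop
vertex -0.588 3.122 -1.787
vertex -0.755 2.131 -0.258
vertex -0.311 2.016 -2.473
endloop
endfacet

endsolid


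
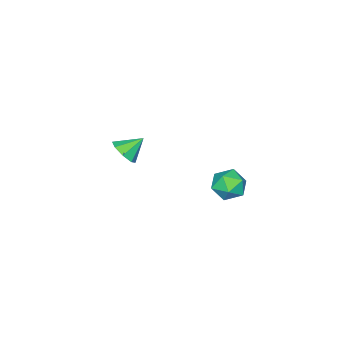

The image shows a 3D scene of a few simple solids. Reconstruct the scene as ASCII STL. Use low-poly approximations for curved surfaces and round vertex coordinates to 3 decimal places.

solid 
facet normal -0.968 -0.118 0.222
outer loop
vertex -3.058 4.225 -0.937
vertex -2.975 3.292 -1.072
vertex -2.823 3.661 -0.214
endloop
endfacet
facet normal -0.693 0.442 0.570
outer loop
vertex -3.058 4.225 -0.937
vertex -2.823 3.661 -0.214
vertex -2.386 4.492 -0.327
endloop
endfacet
facet normal -0.434 0.897 0.085
outer loop
vertex -3.058 4.225 -0.937
vertex -2.386 4.492 -0.327
vertex -2.268 4.637 -1.255
endloop
endfacet
facet normal -0.549 0.619 -0.562
outer loop
vertex -3.058 4.225 -0.937
vertex -2.268 4.637 -1.255
vertex -2.633 3.895 -1.715
endloop
endfacet
facet normal -0.879 -0.009 -0.476
outer loop
vertex -3.058 4.225 -0.937
vertex -2.633 3.895 -1.715
vertex -2.975 3.292 -1.072
endloop
endfacet
facet normal -0.148 0.209 0.967
outer loop
vertex -2.386 4.492 -0.327
vertex -2.823 3.661 -0.214
vertex -1.887 3.725 -0.085
endloop
endfacet
facet normal -0.593 -0.697 0.405
outer loop
vertex -2.823 3.661 -0.214
vertex -2.975 3.292 -1.072
vertex -2.252 2.983 -0.545
endloop
endfacet
facet normal -0.448 -0.521 -0.727
outer loop
vertex -2.975 3.292 -1.072
vertex -2.633 3.895 -1.715
vertex -2.134 3.128 -1.473
endloop
endfacet
facet normal 0.085 0.494 -0.865
outer loop
vertex -2.633 3.895 -1.715
vertex -2.268 4.637 -1.255
vertex -1.697 3.959 -1.586
endloop
endfacet
facet normal 0.271 0.945 0.182
outer loop
vertex -2.268 4.637 -1.255
vertex -2.386 4.492 -0.327
vertex -1.545 4.328 -0.728
endloop
endfacet
facet normal 0.549 -0.619 0.562
outer loop
vertex -1.462 3.395 -0.863
vertex -1.887 3.725 -0.085
vertex -2.252 2.983 -0.545
endloop
endfacet
facet normal 0.434 -0.897 -0.085
outer loop
vertex -1.462 3.395 -0.863
vertex -2.252 2.983 -0.545
vertex -2.134 3.128 -1.473
endloop
endfacet
facet normal 0.693 -0.442 -0.570
outer loop
vertex -1.462 3.395 -0.863
vertex -2.134 3.128 -1.473
vertex -1.697 3.959 -1.586
endloop
endfacet
facet normal 0.968 0.118 -0.222
outer loop
vertex -1.462 3.395 -0.863
vertex -1.697 3.959 -1.586
vertex -1.545 4.328 -0.728
endloop
endfacet
facet normal 0.879 0.009 0.476
outer loop
vertex -1.462 3.395 -0.863
vertex -1.545 4.328 -0.728
vertex -1.887 3.725 -0.085
endloop
endfacet
facet normal -0.085 -0.494 0.865
outer loop
vertex -2.252 2.983 -0.545
vertex -1.887 3.725 -0.085
vertex -2.823 3.661 -0.214
endloop
endfacet
facet normal -0.271 -0.945 -0.182
outer loop
vertex -2.134 3.128 -1.473
vertex -2.252 2.983 -0.545
vertex -2.975 3.292 -1.072
endloop
endfacet
facet normal 0.148 -0.209 -0.967
outer loop
vertex -1.697 3.959 -1.586
vertex -2.134 3.128 -1.473
vertex -2.633 3.895 -1.715
endloop
endfacet
facet normal 0.593 0.697 -0.405
outer loop
vertex -1.545 4.328 -0.728
vertex -1.697 3.959 -1.586
vertex -2.268 4.637 -1.255
endloop
endfacet
facet normal 0.448 0.521 0.727
outer loop
vertex -1.887 3.725 -0.085
vertex -1.545 4.328 -0.728
vertex -2.386 4.492 -0.327
endloop
endfacet
facet normal 0.666 -0.424 -0.614
outer loop
vertex -1.71 -2.081 -1.348
vertex -2.324 -2.531 -1.703
vertex -1.979 -1.779 -1.848
endloop
endfacet
facet normal 0.183 0.882 0.434
outer loop
vertex -1.71 -2.081 -1.348
vertex -1.979 -1.779 -1.848
vertex -3.176 -1.989 -0.917
endloop
endfacet
facet normal 0.666 -0.424 -0.614
outer loop
vertex -1.979 -1.779 -1.848
vertex -2.324 -2.531 -1.703
vertex -2.45 -1.918 -2.263
endloop
endfacet
facet normal -0.225 0.972 -0.070
outer loop
vertex -1.979 -1.779 -1.848
vertex -2.45 -1.918 -2.263
vertex -3.176 -1.989 -0.917
endloop
endfacet
facet normal 0.666 -0.424 -0.614
outer loop
vertex -2.45 -1.918 -2.263
vertex -2.324 -2.531 -1.703
vertex -2.847 -2.416 -2.35
endloop
endfacet
facet normal -0.703 0.621 -0.346
outer loop
vertex -2.45 -1.918 -2.263
vertex -2.847 -2.416 -2.35
vertex -3.176 -1.989 -0.917
endloop
endfacet
facet normal 0.666 -0.424 -0.614
outer loop
vertex -2.847 -2.416 -2.35
vertex -2.324 -2.531 -1.703
vertex -2.938 -2.981 -2.058
endloop
endfacet
facet normal -0.972 0.036 -0.234
outer loop
vertex -2.847 -2.416 -2.35
vertex -2.938 -2.981 -2.058
vertex -3.176 -1.989 -0.917
endloop
endfacet
facet normal 0.666 -0.424 -0.614
outer loop
vertex -2.938 -2.981 -2.058
vertex -2.324 -2.531 -1.703
vertex -2.669 -3.283 -1.558
endloop
endfacet
facet normal -0.874 -0.443 0.203
outer loop
vertex -2.938 -2.981 -2.058
vertex -2.669 -3.283 -1.558
vertex -3.176 -1.989 -0.917
endloop
endfacet
facet normal 0.665 -0.424 -0.615
outer loop
vertex -2.669 -3.283 -1.558
vertex -2.324 -2.531 -1.703
vertex -2.197 -3.144 -1.143
endloop
endfacet
facet normal -0.465 -0.533 0.707
outer loop
vertex -2.669 -3.283 -1.558
vertex -2.197 -3.144 -1.143
vertex -3.176 -1.989 -0.917
endloop
endfacet
facet normal 0.665 -0.424 -0.615
outer loop
vertex -2.197 -3.144 -1.143
vertex -2.324 -2.531 -1.703
vertex -1.8 -2.646 -1.057
endloop
endfacet
facet normal 0.014 -0.181 0.983
outer loop
vertex -2.197 -3.144 -1.143
vertex -1.8 -2.646 -1.057
vertex -3.176 -1.989 -0.917
endloop
endfacet
facet normal 0.666 -0.423 -0.615
outer loop
vertex -1.8 -2.646 -1.057
vertex -2.324 -2.531 -1.703
vertex -1.71 -2.081 -1.348
endloop
endfacet
facet normal 0.281 0.404 0.871
outer loop
vertex -1.8 -2.646 -1.057
vertex -1.71 -2.081 -1.348
vertex -3.176 -1.989 -0.917
endloop
endfacet

endsolid


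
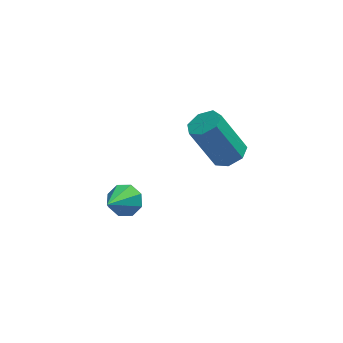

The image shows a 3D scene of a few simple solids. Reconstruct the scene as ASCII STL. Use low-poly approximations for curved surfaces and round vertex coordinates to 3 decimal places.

solid 
facet normal 0.383 0.693 -0.610
outer loop
vertex -2.606 0.981 -3.815
vertex -3.189 1.33 -3.785
vertex -2.612 1.327 -3.426
endloop
endfacet
facet normal 0.722 -0.512 0.466
outer loop
vertex -2.606 0.981 -3.815
vertex -2.612 1.327 -3.426
vertex -3.811 0.21 -2.795
endloop
endfacet
facet normal 0.384 0.692 -0.612
outer loop
vertex -2.612 1.327 -3.426
vertex -3.189 1.33 -3.785
vertex -2.955 1.675 -3.248
endloop
endfacet
facet normal 0.463 0.003 0.886
outer loop
vertex -2.612 1.327 -3.426
vertex -2.955 1.675 -3.248
vertex -3.811 0.21 -2.795
endloop
endfacet
facet normal 0.384 0.692 -0.612
outer loop
vertex -2.955 1.675 -3.248
vertex -3.189 1.33 -3.785
vertex -3.436 1.821 -3.385
endloop
endfacet
facet normal -0.149 0.370 0.917
outer loop
vertex -2.955 1.675 -3.248
vertex -3.436 1.821 -3.385
vertex -3.811 0.21 -2.795
endloop
endfacet
facet normal 0.385 0.692 -0.611
outer loop
vertex -3.436 1.821 -3.385
vertex -3.189 1.33 -3.785
vertex -3.772 1.68 -3.756
endloop
endfacet
facet normal -0.754 0.373 0.541
outer loop
vertex -3.436 1.821 -3.385
vertex -3.772 1.68 -3.756
vertex -3.811 0.21 -2.795
endloop
endfacet
facet normal 0.385 0.692 -0.611
outer loop
vertex -3.772 1.68 -3.756
vertex -3.189 1.33 -3.785
vertex -3.766 1.333 -4.145
endloop
endfacet
facet normal -1.000 0.010 -0.025
outer loop
vertex -3.772 1.68 -3.756
vertex -3.766 1.333 -4.145
vertex -3.811 0.21 -2.795
endloop
endfacet
facet normal 0.385 0.692 -0.611
outer loop
vertex -3.766 1.333 -4.145
vertex -3.189 1.33 -3.785
vertex -3.423 0.985 -4.323
endloop
endfacet
facet normal -0.741 -0.504 -0.444
outer loop
vertex -3.766 1.333 -4.145
vertex -3.423 0.985 -4.323
vertex -3.811 0.21 -2.795
endloop
endfacet
facet normal 0.384 0.692 -0.611
outer loop
vertex -3.423 0.985 -4.323
vertex -3.189 1.33 -3.785
vertex -2.942 0.839 -4.186
endloop
endfacet
facet normal -0.129 -0.871 -0.474
outer loop
vertex -3.423 0.985 -4.323
vertex -2.942 0.839 -4.186
vertex -3.811 0.21 -2.795
endloop
endfacet
facet normal 0.383 0.692 -0.612
outer loop
vertex -2.942 0.839 -4.186
vertex -3.189 1.33 -3.785
vertex -2.606 0.981 -3.815
endloop
endfacet
facet normal 0.477 -0.874 -0.097
outer loop
vertex -2.942 0.839 -4.186
vertex -2.606 0.981 -3.815
vertex -3.811 0.21 -2.795
endloop
endfacet
facet normal 0.469 -0.086 -0.879
outer loop
vertex 0.951 0.699 -0.277
vertex 0.368 0.639 -0.582
vertex 0.711 1.188 -0.453
endloop
endfacet
facet normal 0.777 0.513 0.364
outer loop
vertex 0.951 0.699 -0.277
vertex 0.711 1.188 -0.453
vertex 0.074 0.86 1.367
endloop
endfacet
facet normal 0.778 0.512 0.365
outer loop
vertex 0.074 0.86 1.367
vertex 0.711 1.188 -0.453
vertex -0.166 1.35 1.191
endloop
endfacet
facet normal -0.469 0.086 0.879
outer loop
vertex 0.074 0.86 1.367
vertex -0.166 1.35 1.191
vertex -0.508 0.801 1.062
endloop
endfacet
facet normal 0.469 -0.086 -0.879
outer loop
vertex 0.711 1.188 -0.453
vertex 0.368 0.639 -0.582
vertex 0.213 1.264 -0.726
endloop
endfacet
facet normal 0.158 0.987 -0.013
outer loop
vertex 0.711 1.188 -0.453
vertex 0.213 1.264 -0.726
vertex -0.166 1.35 1.191
endloop
endfacet
facet normal 0.158 0.987 -0.013
outer loop
vertex -0.166 1.35 1.191
vertex 0.213 1.264 -0.726
vertex -0.663 1.426 0.918
endloop
endfacet
facet normal -0.470 0.086 0.879
outer loop
vertex -0.166 1.35 1.191
vertex -0.663 1.426 0.918
vertex -0.508 0.801 1.062
endloop
endfacet
facet normal 0.468 -0.087 -0.879
outer loop
vertex 0.213 1.264 -0.726
vertex 0.368 0.639 -0.582
vertex -0.168 0.87 -0.89
endloop
endfacet
facet normal -0.581 0.720 -0.380
outer loop
vertex 0.213 1.264 -0.726
vertex -0.168 0.87 -0.89
vertex -0.663 1.426 0.918
endloop
endfacet
facet normal -0.581 0.719 -0.380
outer loop
vertex -0.663 1.426 0.918
vertex -0.168 0.87 -0.89
vertex -1.044 1.031 0.753
endloop
endfacet
facet normal -0.470 0.086 0.879
outer loop
vertex -0.663 1.426 0.918
vertex -1.044 1.031 0.753
vertex -0.508 0.801 1.062
endloop
endfacet
facet normal 0.469 -0.085 -0.879
outer loop
vertex -0.168 0.87 -0.89
vertex 0.368 0.639 -0.582
vertex -0.145 0.301 -0.823
endloop
endfacet
facet normal -0.882 -0.090 -0.462
outer loop
vertex -0.168 0.87 -0.89
vertex -0.145 0.301 -0.823
vertex -1.044 1.031 0.753
endloop
endfacet
facet normal -0.882 -0.089 -0.462
outer loop
vertex -1.044 1.031 0.753
vertex -0.145 0.301 -0.823
vertex -1.022 0.463 0.821
endloop
endfacet
facet normal -0.469 0.087 0.879
outer loop
vertex -1.044 1.031 0.753
vertex -1.022 0.463 0.821
vertex -0.508 0.801 1.062
endloop
endfacet
facet normal 0.470 -0.087 -0.878
outer loop
vertex -0.145 0.301 -0.823
vertex 0.368 0.639 -0.582
vertex 0.264 -0.012 -0.573
endloop
endfacet
facet normal -0.518 -0.833 -0.194
outer loop
vertex -0.145 0.301 -0.823
vertex 0.264 -0.012 -0.573
vertex -1.022 0.463 0.821
endloop
endfacet
facet normal -0.519 -0.832 -0.196
outer loop
vertex -1.022 0.463 0.821
vertex 0.264 -0.012 -0.573
vertex -0.613 0.149 1.07
endloop
endfacet
facet normal -0.469 0.086 0.879
outer loop
vertex -1.022 0.463 0.821
vertex -0.613 0.149 1.07
vertex -0.508 0.801 1.062
endloop
endfacet
facet normal 0.468 -0.087 -0.880
outer loop
vertex 0.264 -0.012 -0.573
vertex 0.368 0.639 -0.582
vertex 0.752 0.165 -0.331
endloop
endfacet
facet normal 0.235 -0.947 0.218
outer loop
vertex 0.264 -0.012 -0.573
vertex 0.752 0.165 -0.331
vertex -0.613 0.149 1.07
endloop
endfacet
facet normal 0.235 -0.947 0.218
outer loop
vertex -0.613 0.149 1.07
vertex 0.752 0.165 -0.331
vertex -0.125 0.326 1.313
endloop
endfacet
facet normal -0.469 0.086 0.879
outer loop
vertex -0.613 0.149 1.07
vertex -0.125 0.326 1.313
vertex -0.508 0.801 1.062
endloop
endfacet
facet normal 0.469 -0.086 -0.879
outer loop
vertex 0.752 0.165 -0.331
vertex 0.368 0.639 -0.582
vertex 0.951 0.699 -0.277
endloop
endfacet
facet normal 0.812 -0.350 0.467
outer loop
vertex 0.752 0.165 -0.331
vertex 0.951 0.699 -0.277
vertex -0.125 0.326 1.313
endloop
endfacet
facet normal 0.812 -0.350 0.467
outer loop
vertex -0.125 0.326 1.313
vertex 0.951 0.699 -0.277
vertex 0.074 0.86 1.367
endloop
endfacet
facet normal -0.469 0.086 0.879
outer loop
vertex -0.125 0.326 1.313
vertex 0.074 0.86 1.367
vertex -0.508 0.801 1.062
endloop
endfacet

endsolid


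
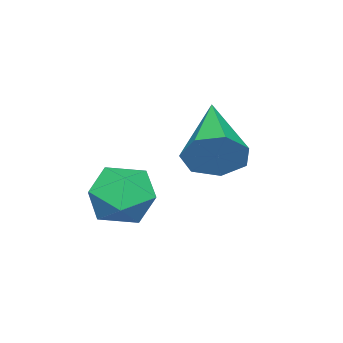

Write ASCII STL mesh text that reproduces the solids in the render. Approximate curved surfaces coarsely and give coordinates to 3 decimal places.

solid 
facet normal 0.787 0.460 -0.412
outer loop
vertex 2.911 3.298 3.187
vertex 2.537 3.516 2.716
vertex 2.671 3.791 3.279
endloop
endfacet
facet normal 0.175 -0.098 0.980
outer loop
vertex 2.911 3.298 3.187
vertex 2.671 3.791 3.279
vertex 1.143 2.704 3.444
endloop
endfacet
facet normal 0.787 0.459 -0.412
outer loop
vertex 2.671 3.791 3.279
vertex 2.537 3.516 2.716
vertex 2.33 4.077 2.946
endloop
endfacet
facet normal -0.304 0.546 0.781
outer loop
vertex 2.671 3.791 3.279
vertex 2.33 4.077 2.946
vertex 1.143 2.704 3.444
endloop
endfacet
facet normal 0.787 0.459 -0.411
outer loop
vertex 2.33 4.077 2.946
vertex 2.537 3.516 2.716
vertex 2.145 3.941 2.44
endloop
endfacet
facet normal -0.737 0.670 0.090
outer loop
vertex 2.33 4.077 2.946
vertex 2.145 3.941 2.44
vertex 1.143 2.704 3.444
endloop
endfacet
facet normal 0.787 0.459 -0.412
outer loop
vertex 2.145 3.941 2.44
vertex 2.537 3.516 2.716
vertex 2.255 3.485 2.142
endloop
endfacet
facet normal -0.799 0.182 -0.573
outer loop
vertex 2.145 3.941 2.44
vertex 2.255 3.485 2.142
vertex 1.143 2.704 3.444
endloop
endfacet
facet normal 0.787 0.459 -0.412
outer loop
vertex 2.255 3.485 2.142
vertex 2.537 3.516 2.716
vertex 2.577 3.053 2.276
endloop
endfacet
facet normal -0.443 -0.550 -0.708
outer loop
vertex 2.255 3.485 2.142
vertex 2.577 3.053 2.276
vertex 1.143 2.704 3.444
endloop
endfacet
facet normal 0.787 0.460 -0.412
outer loop
vertex 2.577 3.053 2.276
vertex 2.537 3.516 2.716
vertex 2.869 2.97 2.741
endloop
endfacet
facet normal 0.063 -0.975 -0.214
outer loop
vertex 2.577 3.053 2.276
vertex 2.869 2.97 2.741
vertex 1.143 2.704 3.444
endloop
endfacet
facet normal 0.787 0.460 -0.412
outer loop
vertex 2.869 2.97 2.741
vertex 2.537 3.516 2.716
vertex 2.911 3.298 3.187
endloop
endfacet
facet normal 0.338 -0.773 0.537
outer loop
vertex 2.869 2.97 2.741
vertex 2.911 3.298 3.187
vertex 1.143 2.704 3.444
endloop
endfacet
facet normal -0.963 0.154 0.223
outer loop
vertex 2.955 2.514 1.642
vertex 2.921 1.848 1.954
vertex 3.108 2.435 2.357
endloop
endfacet
facet normal -0.602 0.769 0.214
outer loop
vertex 2.955 2.514 1.642
vertex 3.108 2.435 2.357
vertex 3.523 2.876 1.938
endloop
endfacet
facet normal -0.312 0.845 -0.435
outer loop
vertex 2.955 2.514 1.642
vertex 3.523 2.876 1.938
vertex 3.592 2.561 1.276
endloop
endfacet
facet normal -0.494 0.276 -0.824
outer loop
vertex 2.955 2.514 1.642
vertex 3.592 2.561 1.276
vertex 3.22 1.926 1.286
endloop
endfacet
facet normal -0.896 -0.150 -0.418
outer loop
vertex 2.955 2.514 1.642
vertex 3.22 1.926 1.286
vertex 2.921 1.848 1.954
endloop
endfacet
facet normal -0.071 0.722 0.689
outer loop
vertex 3.523 2.876 1.938
vertex 3.108 2.435 2.357
vertex 3.84 2.434 2.434
endloop
endfacet
facet normal -0.655 -0.275 0.704
outer loop
vertex 3.108 2.435 2.357
vertex 2.921 1.848 1.954
vertex 3.468 1.799 2.444
endloop
endfacet
facet normal -0.547 -0.768 -0.334
outer loop
vertex 2.921 1.848 1.954
vertex 3.22 1.926 1.286
vertex 3.537 1.484 1.782
endloop
endfacet
facet normal 0.104 -0.077 -0.992
outer loop
vertex 3.22 1.926 1.286
vertex 3.592 2.561 1.276
vertex 3.952 1.925 1.363
endloop
endfacet
facet normal 0.398 0.844 -0.360
outer loop
vertex 3.592 2.561 1.276
vertex 3.523 2.876 1.938
vertex 4.139 2.512 1.766
endloop
endfacet
facet normal 0.494 -0.276 0.824
outer loop
vertex 4.105 1.846 2.078
vertex 3.84 2.434 2.434
vertex 3.468 1.799 2.444
endloop
endfacet
facet normal 0.312 -0.845 0.435
outer loop
vertex 4.105 1.846 2.078
vertex 3.468 1.799 2.444
vertex 3.537 1.484 1.782
endloop
endfacet
facet normal 0.602 -0.769 -0.214
outer loop
vertex 4.105 1.846 2.078
vertex 3.537 1.484 1.782
vertex 3.952 1.925 1.363
endloop
endfacet
facet normal 0.963 -0.154 -0.223
outer loop
vertex 4.105 1.846 2.078
vertex 3.952 1.925 1.363
vertex 4.139 2.512 1.766
endloop
endfacet
facet normal 0.896 0.150 0.418
outer loop
vertex 4.105 1.846 2.078
vertex 4.139 2.512 1.766
vertex 3.84 2.434 2.434
endloop
endfacet
facet normal -0.104 0.077 0.992
outer loop
vertex 3.468 1.799 2.444
vertex 3.84 2.434 2.434
vertex 3.108 2.435 2.357
endloop
endfacet
facet normal -0.398 -0.844 0.360
outer loop
vertex 3.537 1.484 1.782
vertex 3.468 1.799 2.444
vertex 2.921 1.848 1.954
endloop
endfacet
facet normal 0.071 -0.722 -0.689
outer loop
vertex 3.952 1.925 1.363
vertex 3.537 1.484 1.782
vertex 3.22 1.926 1.286
endloop
endfacet
facet normal 0.655 0.275 -0.704
outer loop
vertex 4.139 2.512 1.766
vertex 3.952 1.925 1.363
vertex 3.592 2.561 1.276
endloop
endfacet
facet normal 0.547 0.768 0.334
outer loop
vertex 3.84 2.434 2.434
vertex 4.139 2.512 1.766
vertex 3.523 2.876 1.938
endloop
endfacet

endsolid


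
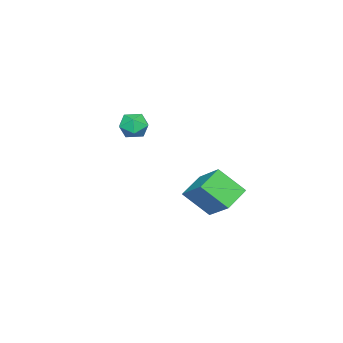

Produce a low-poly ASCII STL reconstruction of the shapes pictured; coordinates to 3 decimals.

solid 
facet normal -0.916 0.114 0.384
outer loop
vertex -1.918 -0.246 2.574
vertex -1.903 -0.9 2.804
vertex -1.67 -0.385 3.207
endloop
endfacet
facet normal -0.562 0.734 0.381
outer loop
vertex -1.918 -0.246 2.574
vertex -1.67 -0.385 3.207
vertex -1.346 0.075 2.8
endloop
endfacet
facet normal -0.378 0.879 -0.292
outer loop
vertex -1.918 -0.246 2.574
vertex -1.346 0.075 2.8
vertex -1.379 -0.156 2.147
endloop
endfacet
facet normal -0.617 0.350 -0.705
outer loop
vertex -1.918 -0.246 2.574
vertex -1.379 -0.156 2.147
vertex -1.723 -0.759 2.149
endloop
endfacet
facet normal -0.950 -0.123 -0.287
outer loop
vertex -1.918 -0.246 2.574
vertex -1.723 -0.759 2.149
vertex -1.903 -0.9 2.804
endloop
endfacet
facet normal 0.036 0.648 0.761
outer loop
vertex -1.346 0.075 2.8
vertex -1.67 -0.385 3.207
vertex -0.977 -0.381 3.171
endloop
endfacet
facet normal -0.536 -0.356 0.765
outer loop
vertex -1.67 -0.385 3.207
vertex -1.903 -0.9 2.804
vertex -1.321 -0.984 3.173
endloop
endfacet
facet normal -0.591 -0.740 -0.322
outer loop
vertex -1.903 -0.9 2.804
vertex -1.723 -0.759 2.149
vertex -1.354 -1.215 2.52
endloop
endfacet
facet normal -0.052 0.026 -0.998
outer loop
vertex -1.723 -0.759 2.149
vertex -1.379 -0.156 2.147
vertex -1.03 -0.755 2.113
endloop
endfacet
facet normal 0.336 0.882 -0.329
outer loop
vertex -1.379 -0.156 2.147
vertex -1.346 0.075 2.8
vertex -0.797 -0.24 2.516
endloop
endfacet
facet normal 0.617 -0.350 0.705
outer loop
vertex -0.782 -0.894 2.746
vertex -0.977 -0.381 3.171
vertex -1.321 -0.984 3.173
endloop
endfacet
facet normal 0.378 -0.879 0.292
outer loop
vertex -0.782 -0.894 2.746
vertex -1.321 -0.984 3.173
vertex -1.354 -1.215 2.52
endloop
endfacet
facet normal 0.562 -0.734 -0.381
outer loop
vertex -0.782 -0.894 2.746
vertex -1.354 -1.215 2.52
vertex -1.03 -0.755 2.113
endloop
endfacet
facet normal 0.916 -0.114 -0.384
outer loop
vertex -0.782 -0.894 2.746
vertex -1.03 -0.755 2.113
vertex -0.797 -0.24 2.516
endloop
endfacet
facet normal 0.950 0.123 0.287
outer loop
vertex -0.782 -0.894 2.746
vertex -0.797 -0.24 2.516
vertex -0.977 -0.381 3.171
endloop
endfacet
facet normal 0.052 -0.026 0.998
outer loop
vertex -1.321 -0.984 3.173
vertex -0.977 -0.381 3.171
vertex -1.67 -0.385 3.207
endloop
endfacet
facet normal -0.336 -0.882 0.329
outer loop
vertex -1.354 -1.215 2.52
vertex -1.321 -0.984 3.173
vertex -1.903 -0.9 2.804
endloop
endfacet
facet normal -0.036 -0.648 -0.761
outer loop
vertex -1.03 -0.755 2.113
vertex -1.354 -1.215 2.52
vertex -1.723 -0.759 2.149
endloop
endfacet
facet normal 0.536 0.356 -0.765
outer loop
vertex -0.797 -0.24 2.516
vertex -1.03 -0.755 2.113
vertex -1.379 -0.156 2.147
endloop
endfacet
facet normal 0.591 0.740 0.322
outer loop
vertex -0.977 -0.381 3.171
vertex -0.797 -0.24 2.516
vertex -1.346 0.075 2.8
endloop
endfacet
facet normal -0.893 0.163 0.421
outer loop
vertex 0.028 3.026 1.262
vertex 0.664 4.123 2.187
vertex -0.257 4.028 0.269
endloop
endfacet
facet normal -0.404 -0.699 -0.589
outer loop
vertex 0.796 3.837 -0.227
vertex 0.028 3.026 1.262
vertex -0.257 4.028 0.269
endloop
endfacet
facet normal -0.893 0.162 0.421
outer loop
vertex -0.257 4.028 0.269
vertex 0.664 4.123 2.187
vertex 0.378 5.126 1.194
endloop
endfacet
facet normal -0.199 0.696 -0.690
outer loop
vertex 0.378 5.126 1.194
vertex 0.796 3.837 -0.227
vertex -0.257 4.028 0.269
endloop
endfacet
facet normal 0.198 -0.697 0.690
outer loop
vertex 0.028 3.026 1.262
vertex 1.717 3.932 1.691
vertex 0.664 4.123 2.187
endloop
endfacet
facet normal -0.405 -0.699 -0.590
outer loop
vertex 1.082 2.834 0.766
vertex 0.028 3.026 1.262
vertex 0.796 3.837 -0.227
endloop
endfacet
facet normal 0.198 -0.696 0.690
outer loop
vertex 1.082 2.834 0.766
vertex 1.717 3.932 1.691
vertex 0.028 3.026 1.262
endloop
endfacet
facet normal 0.405 0.699 0.590
outer loop
vertex 0.664 4.123 2.187
vertex 1.717 3.932 1.691
vertex 0.378 5.126 1.194
endloop
endfacet
facet normal -0.198 0.696 -0.690
outer loop
vertex 1.432 4.934 0.698
vertex 0.796 3.837 -0.227
vertex 0.378 5.126 1.194
endloop
endfacet
facet normal 0.405 0.699 0.589
outer loop
vertex 0.378 5.126 1.194
vertex 1.717 3.932 1.691
vertex 1.432 4.934 0.698
endloop
endfacet
facet normal 0.892 -0.162 -0.421
outer loop
vertex 1.432 4.934 0.698
vertex 1.082 2.834 0.766
vertex 0.796 3.837 -0.227
endloop
endfacet
facet normal 0.893 -0.162 -0.420
outer loop
vertex 1.717 3.932 1.691
vertex 1.082 2.834 0.766
vertex 1.432 4.934 0.698
endloop
endfacet

endsolid


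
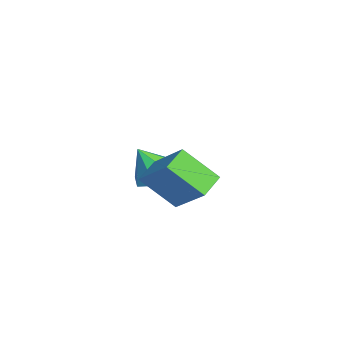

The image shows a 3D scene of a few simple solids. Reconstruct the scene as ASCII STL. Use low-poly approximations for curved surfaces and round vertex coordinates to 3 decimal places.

solid 
facet normal -0.031 0.477 -0.878
outer loop
vertex 1.149 1.922 -4.377
vertex 0.751 2.546 -4.024
vertex 1.56 2.438 -4.111
endloop
endfacet
facet normal 0.716 -0.670 0.194
outer loop
vertex 1.149 1.922 -4.377
vertex 1.56 2.438 -4.111
vertex 0.789 1.954 -2.936
endloop
endfacet
facet normal -0.031 0.478 -0.878
outer loop
vertex 1.56 2.438 -4.111
vertex 0.751 2.546 -4.024
vertex 1.362 3.035 -3.779
endloop
endfacet
facet normal 0.840 -0.023 0.542
outer loop
vertex 1.56 2.438 -4.111
vertex 1.362 3.035 -3.779
vertex 0.789 1.954 -2.936
endloop
endfacet
facet normal -0.030 0.477 -0.878
outer loop
vertex 1.362 3.035 -3.779
vertex 0.751 2.546 -4.024
vertex 0.704 3.265 -3.632
endloop
endfacet
facet normal 0.343 0.458 0.820
outer loop
vertex 1.362 3.035 -3.779
vertex 0.704 3.265 -3.632
vertex 0.789 1.954 -2.936
endloop
endfacet
facet normal -0.030 0.477 -0.878
outer loop
vertex 0.704 3.265 -3.632
vertex 0.751 2.546 -4.024
vertex 0.082 2.952 -3.781
endloop
endfacet
facet normal -0.402 0.409 0.819
outer loop
vertex 0.704 3.265 -3.632
vertex 0.082 2.952 -3.781
vertex 0.789 1.954 -2.936
endloop
endfacet
facet normal -0.029 0.477 -0.878
outer loop
vertex 0.082 2.952 -3.781
vertex 0.751 2.546 -4.024
vertex -0.036 2.334 -4.113
endloop
endfacet
facet normal -0.831 -0.131 0.540
outer loop
vertex 0.082 2.952 -3.781
vertex -0.036 2.334 -4.113
vertex 0.789 1.954 -2.936
endloop
endfacet
facet normal -0.029 0.477 -0.878
outer loop
vertex -0.036 2.334 -4.113
vertex 0.751 2.546 -4.024
vertex 0.439 1.875 -4.378
endloop
endfacet
facet normal -0.624 -0.757 0.193
outer loop
vertex -0.036 2.334 -4.113
vertex 0.439 1.875 -4.378
vertex 0.789 1.954 -2.936
endloop
endfacet
facet normal -0.030 0.477 -0.878
outer loop
vertex 0.439 1.875 -4.378
vertex 0.751 2.546 -4.024
vertex 1.149 1.922 -4.377
endloop
endfacet
facet normal 0.066 -0.997 0.039
outer loop
vertex 0.439 1.875 -4.378
vertex 1.149 1.922 -4.377
vertex 0.789 1.954 -2.936
endloop
endfacet
facet normal -0.781 0.531 0.329
outer loop
vertex 2.916 2.374 -2.268
vertex 3.883 3.136 -1.2
vertex 3.206 3.428 -3.281
endloop
endfacet
facet normal -0.593 -0.467 -0.656
outer loop
vertex 3.917 2.944 -3.58
vertex 2.916 2.374 -2.268
vertex 3.206 3.428 -3.281
endloop
endfacet
facet normal -0.781 0.531 0.329
outer loop
vertex 3.206 3.428 -3.281
vertex 3.883 3.136 -1.2
vertex 4.173 4.189 -2.213
endloop
endfacet
facet normal 0.195 0.707 -0.680
outer loop
vertex 4.173 4.189 -2.213
vertex 3.917 2.944 -3.58
vertex 3.206 3.428 -3.281
endloop
endfacet
facet normal -0.195 -0.706 0.680
outer loop
vertex 2.916 2.374 -2.268
vertex 4.594 2.652 -1.499
vertex 3.883 3.136 -1.2
endloop
endfacet
facet normal -0.593 -0.467 -0.656
outer loop
vertex 3.627 1.891 -2.567
vertex 2.916 2.374 -2.268
vertex 3.917 2.944 -3.58
endloop
endfacet
facet normal -0.194 -0.707 0.680
outer loop
vertex 3.627 1.891 -2.567
vertex 4.594 2.652 -1.499
vertex 2.916 2.374 -2.268
endloop
endfacet
facet normal 0.594 0.467 0.655
outer loop
vertex 3.883 3.136 -1.2
vertex 4.594 2.652 -1.499
vertex 4.173 4.189 -2.213
endloop
endfacet
facet normal 0.194 0.707 -0.680
outer loop
vertex 4.884 3.706 -2.512
vertex 3.917 2.944 -3.58
vertex 4.173 4.189 -2.213
endloop
endfacet
facet normal 0.593 0.467 0.656
outer loop
vertex 4.173 4.189 -2.213
vertex 4.594 2.652 -1.499
vertex 4.884 3.706 -2.512
endloop
endfacet
facet normal 0.781 -0.531 -0.328
outer loop
vertex 4.884 3.706 -2.512
vertex 3.627 1.891 -2.567
vertex 3.917 2.944 -3.58
endloop
endfacet
facet normal 0.781 -0.531 -0.329
outer loop
vertex 4.594 2.652 -1.499
vertex 3.627 1.891 -2.567
vertex 4.884 3.706 -2.512
endloop
endfacet

endsolid


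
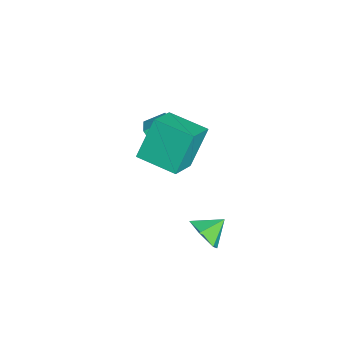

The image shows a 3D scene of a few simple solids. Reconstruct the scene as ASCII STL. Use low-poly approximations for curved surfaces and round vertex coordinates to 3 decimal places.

solid 
facet normal -0.720 0.447 -0.531
outer loop
vertex -0.775 2.087 2.571
vertex 0.344 3.56 2.292
vertex -0.058 1.22 0.869
endloop
endfacet
facet normal -0.598 -0.787 0.149
outer loop
vertex 1.296 0.38 1.868
vertex -0.775 2.087 2.571
vertex -0.058 1.22 0.869
endloop
endfacet
facet normal -0.720 0.447 -0.531
outer loop
vertex -0.058 1.22 0.869
vertex 0.344 3.56 2.292
vertex 1.061 2.692 0.591
endloop
endfacet
facet normal 0.352 -0.425 -0.834
outer loop
vertex 1.061 2.692 0.591
vertex 1.296 0.38 1.868
vertex -0.058 1.22 0.869
endloop
endfacet
facet normal -0.352 0.425 0.834
outer loop
vertex -0.775 2.087 2.571
vertex 1.698 2.72 3.291
vertex 0.344 3.56 2.292
endloop
endfacet
facet normal -0.598 -0.787 0.150
outer loop
vertex 0.579 1.248 3.569
vertex -0.775 2.087 2.571
vertex 1.296 0.38 1.868
endloop
endfacet
facet normal -0.352 0.425 0.834
outer loop
vertex 0.579 1.248 3.569
vertex 1.698 2.72 3.291
vertex -0.775 2.087 2.571
endloop
endfacet
facet normal 0.598 0.787 -0.149
outer loop
vertex 0.344 3.56 2.292
vertex 1.698 2.72 3.291
vertex 1.061 2.692 0.591
endloop
endfacet
facet normal 0.351 -0.425 -0.834
outer loop
vertex 2.415 1.853 1.589
vertex 1.296 0.38 1.868
vertex 1.061 2.692 0.591
endloop
endfacet
facet normal 0.598 0.787 -0.149
outer loop
vertex 1.061 2.692 0.591
vertex 1.698 2.72 3.291
vertex 2.415 1.853 1.589
endloop
endfacet
facet normal 0.720 -0.446 0.531
outer loop
vertex 2.415 1.853 1.589
vertex 0.579 1.248 3.569
vertex 1.296 0.38 1.868
endloop
endfacet
facet normal 0.720 -0.447 0.531
outer loop
vertex 1.698 2.72 3.291
vertex 0.579 1.248 3.569
vertex 2.415 1.853 1.589
endloop
endfacet
facet normal 0.290 -0.822 -0.491
outer loop
vertex 3.129 2.724 -2.008
vertex 2.63 2.989 -2.747
vertex 3.517 3.254 -2.666
endloop
endfacet
facet normal 0.545 0.466 0.697
outer loop
vertex 3.129 2.724 -2.008
vertex 3.517 3.254 -2.666
vertex 2.29 3.951 -2.173
endloop
endfacet
facet normal 0.290 -0.822 -0.491
outer loop
vertex 3.517 3.254 -2.666
vertex 2.63 2.989 -2.747
vertex 3.018 3.519 -3.405
endloop
endfacet
facet normal 0.489 0.872 -0.017
outer loop
vertex 3.517 3.254 -2.666
vertex 3.018 3.519 -3.405
vertex 2.29 3.951 -2.173
endloop
endfacet
facet normal 0.290 -0.822 -0.491
outer loop
vertex 3.018 3.519 -3.405
vertex 2.63 2.989 -2.747
vertex 2.131 3.254 -3.486
endloop
endfacet
facet normal -0.221 0.872 -0.436
outer loop
vertex 3.018 3.519 -3.405
vertex 2.131 3.254 -3.486
vertex 2.29 3.951 -2.173
endloop
endfacet
facet normal 0.290 -0.822 -0.490
outer loop
vertex 2.131 3.254 -3.486
vertex 2.63 2.989 -2.747
vertex 1.742 2.724 -2.828
endloop
endfacet
facet normal -0.874 0.466 -0.141
outer loop
vertex 2.131 3.254 -3.486
vertex 1.742 2.724 -2.828
vertex 2.29 3.951 -2.173
endloop
endfacet
facet normal 0.290 -0.822 -0.490
outer loop
vertex 1.742 2.724 -2.828
vertex 2.63 2.989 -2.747
vertex 2.241 2.459 -2.089
endloop
endfacet
facet normal -0.817 0.059 0.573
outer loop
vertex 1.742 2.724 -2.828
vertex 2.241 2.459 -2.089
vertex 2.29 3.951 -2.173
endloop
endfacet
facet normal 0.290 -0.822 -0.490
outer loop
vertex 2.241 2.459 -2.089
vertex 2.63 2.989 -2.747
vertex 3.129 2.724 -2.008
endloop
endfacet
facet normal -0.108 0.059 0.992
outer loop
vertex 2.241 2.459 -2.089
vertex 3.129 2.724 -2.008
vertex 2.29 3.951 -2.173
endloop
endfacet
facet normal -0.911 0.134 -0.389
outer loop
vertex -2.378 1.208 0.437
vertex -2.427 2.159 0.879
vertex -1.895 1.683 -0.53
endloop
endfacet
facet normal 0.047 -0.906 -0.421
outer loop
vertex -0.793 1.521 -0.059
vertex -2.378 1.208 0.437
vertex -1.895 1.683 -0.53
endloop
endfacet
facet normal -0.911 0.134 -0.389
outer loop
vertex -1.895 1.683 -0.53
vertex -2.427 2.159 0.879
vertex -1.944 2.634 -0.088
endloop
endfacet
facet normal 0.409 0.402 -0.819
outer loop
vertex -1.944 2.634 -0.088
vertex -0.793 1.521 -0.059
vertex -1.895 1.683 -0.53
endloop
endfacet
facet normal -0.409 -0.402 0.819
outer loop
vertex -2.378 1.208 0.437
vertex -1.325 1.997 1.35
vertex -2.427 2.159 0.879
endloop
endfacet
facet normal 0.047 -0.906 -0.421
outer loop
vertex -1.276 1.046 0.908
vertex -2.378 1.208 0.437
vertex -0.793 1.521 -0.059
endloop
endfacet
facet normal -0.409 -0.402 0.819
outer loop
vertex -1.276 1.046 0.908
vertex -1.325 1.997 1.35
vertex -2.378 1.208 0.437
endloop
endfacet
facet normal -0.047 0.906 0.421
outer loop
vertex -2.427 2.159 0.879
vertex -1.325 1.997 1.35
vertex -1.944 2.634 -0.088
endloop
endfacet
facet normal 0.409 0.402 -0.819
outer loop
vertex -0.842 2.472 0.383
vertex -0.793 1.521 -0.059
vertex -1.944 2.634 -0.088
endloop
endfacet
facet normal -0.047 0.906 0.421
outer loop
vertex -1.944 2.634 -0.088
vertex -1.325 1.997 1.35
vertex -0.842 2.472 0.383
endloop
endfacet
facet normal 0.911 -0.134 0.389
outer loop
vertex -0.842 2.472 0.383
vertex -1.276 1.046 0.908
vertex -0.793 1.521 -0.059
endloop
endfacet
facet normal 0.911 -0.134 0.389
outer loop
vertex -1.325 1.997 1.35
vertex -1.276 1.046 0.908
vertex -0.842 2.472 0.383
endloop
endfacet

endsolid


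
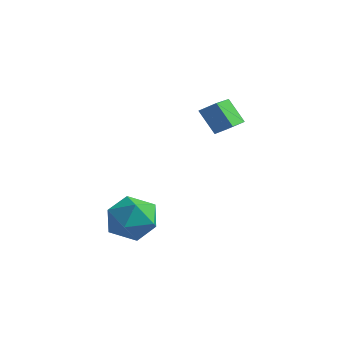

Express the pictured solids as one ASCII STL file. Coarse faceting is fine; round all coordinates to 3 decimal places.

solid 
facet normal -0.716 -0.435 -0.546
outer loop
vertex -2.027 -0.192 3.48
vertex -2.695 1.399 3.087
vertex -1.234 -0.129 2.389
endloop
endfacet
facet normal 0.377 -0.899 0.222
outer loop
vertex -0.625 0.241 2.853
vertex -2.027 -0.192 3.48
vertex -1.234 -0.129 2.389
endloop
endfacet
facet normal -0.716 -0.435 -0.546
outer loop
vertex -1.234 -0.129 2.389
vertex -2.695 1.399 3.087
vertex -1.902 1.462 1.996
endloop
endfacet
facet normal 0.587 0.047 -0.808
outer loop
vertex -1.902 1.462 1.996
vertex -0.625 0.241 2.853
vertex -1.234 -0.129 2.389
endloop
endfacet
facet normal -0.587 -0.047 0.808
outer loop
vertex -2.027 -0.192 3.48
vertex -2.086 1.769 3.551
vertex -2.695 1.399 3.087
endloop
endfacet
facet normal 0.377 -0.899 0.222
outer loop
vertex -1.418 0.178 3.944
vertex -2.027 -0.192 3.48
vertex -0.625 0.241 2.853
endloop
endfacet
facet normal -0.587 -0.047 0.808
outer loop
vertex -1.418 0.178 3.944
vertex -2.086 1.769 3.551
vertex -2.027 -0.192 3.48
endloop
endfacet
facet normal -0.377 0.899 -0.222
outer loop
vertex -2.695 1.399 3.087
vertex -2.086 1.769 3.551
vertex -1.902 1.462 1.996
endloop
endfacet
facet normal 0.587 0.047 -0.808
outer loop
vertex -1.293 1.832 2.46
vertex -0.625 0.241 2.853
vertex -1.902 1.462 1.996
endloop
endfacet
facet normal -0.377 0.899 -0.222
outer loop
vertex -1.902 1.462 1.996
vertex -2.086 1.769 3.551
vertex -1.293 1.832 2.46
endloop
endfacet
facet normal 0.716 0.435 0.546
outer loop
vertex -1.293 1.832 2.46
vertex -1.418 0.178 3.944
vertex -0.625 0.241 2.853
endloop
endfacet
facet normal 0.716 0.435 0.546
outer loop
vertex -2.086 1.769 3.551
vertex -1.418 0.178 3.944
vertex -1.293 1.832 2.46
endloop
endfacet
facet normal -0.812 0.490 0.316
outer loop
vertex -3.381 -2.216 -1.766
vertex -4.009 -3.249 -1.779
vertex -3.418 -2.914 -0.779
endloop
endfacet
facet normal -0.218 0.801 0.558
outer loop
vertex -3.381 -2.216 -1.766
vertex -3.418 -2.914 -0.779
vertex -2.378 -2.396 -1.115
endloop
endfacet
facet normal 0.180 0.984 -0.005
outer loop
vertex -3.381 -2.216 -1.766
vertex -2.378 -2.396 -1.115
vertex -2.326 -2.412 -2.323
endloop
endfacet
facet normal -0.168 0.786 -0.595
outer loop
vertex -3.381 -2.216 -1.766
vertex -2.326 -2.412 -2.323
vertex -3.334 -2.939 -2.733
endloop
endfacet
facet normal -0.782 0.480 -0.397
outer loop
vertex -3.381 -2.216 -1.766
vertex -3.334 -2.939 -2.733
vertex -4.009 -3.249 -1.779
endloop
endfacet
facet normal 0.145 0.317 0.937
outer loop
vertex -2.378 -2.396 -1.115
vertex -3.418 -2.914 -0.779
vertex -2.386 -3.541 -0.727
endloop
endfacet
facet normal -0.817 -0.186 0.545
outer loop
vertex -3.418 -2.914 -0.779
vertex -4.009 -3.249 -1.779
vertex -3.394 -4.068 -1.137
endloop
endfacet
facet normal -0.768 -0.201 -0.608
outer loop
vertex -4.009 -3.249 -1.779
vertex -3.334 -2.939 -2.733
vertex -3.342 -4.084 -2.345
endloop
endfacet
facet normal 0.225 0.293 -0.929
outer loop
vertex -3.334 -2.939 -2.733
vertex -2.326 -2.412 -2.323
vertex -2.302 -3.566 -2.681
endloop
endfacet
facet normal 0.790 0.613 0.026
outer loop
vertex -2.326 -2.412 -2.323
vertex -2.378 -2.396 -1.115
vertex -1.711 -3.231 -1.681
endloop
endfacet
facet normal 0.168 -0.786 0.595
outer loop
vertex -2.339 -4.264 -1.694
vertex -2.386 -3.541 -0.727
vertex -3.394 -4.068 -1.137
endloop
endfacet
facet normal -0.180 -0.984 0.005
outer loop
vertex -2.339 -4.264 -1.694
vertex -3.394 -4.068 -1.137
vertex -3.342 -4.084 -2.345
endloop
endfacet
facet normal 0.218 -0.801 -0.558
outer loop
vertex -2.339 -4.264 -1.694
vertex -3.342 -4.084 -2.345
vertex -2.302 -3.566 -2.681
endloop
endfacet
facet normal 0.812 -0.490 -0.316
outer loop
vertex -2.339 -4.264 -1.694
vertex -2.302 -3.566 -2.681
vertex -1.711 -3.231 -1.681
endloop
endfacet
facet normal 0.782 -0.480 0.397
outer loop
vertex -2.339 -4.264 -1.694
vertex -1.711 -3.231 -1.681
vertex -2.386 -3.541 -0.727
endloop
endfacet
facet normal -0.225 -0.293 0.929
outer loop
vertex -3.394 -4.068 -1.137
vertex -2.386 -3.541 -0.727
vertex -3.418 -2.914 -0.779
endloop
endfacet
facet normal -0.790 -0.613 -0.026
outer loop
vertex -3.342 -4.084 -2.345
vertex -3.394 -4.068 -1.137
vertex -4.009 -3.249 -1.779
endloop
endfacet
facet normal -0.145 -0.317 -0.937
outer loop
vertex -2.302 -3.566 -2.681
vertex -3.342 -4.084 -2.345
vertex -3.334 -2.939 -2.733
endloop
endfacet
facet normal 0.817 0.186 -0.545
outer loop
vertex -1.711 -3.231 -1.681
vertex -2.302 -3.566 -2.681
vertex -2.326 -2.412 -2.323
endloop
endfacet
facet normal 0.768 0.201 0.608
outer loop
vertex -2.386 -3.541 -0.727
vertex -1.711 -3.231 -1.681
vertex -2.378 -2.396 -1.115
endloop
endfacet

endsolid
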